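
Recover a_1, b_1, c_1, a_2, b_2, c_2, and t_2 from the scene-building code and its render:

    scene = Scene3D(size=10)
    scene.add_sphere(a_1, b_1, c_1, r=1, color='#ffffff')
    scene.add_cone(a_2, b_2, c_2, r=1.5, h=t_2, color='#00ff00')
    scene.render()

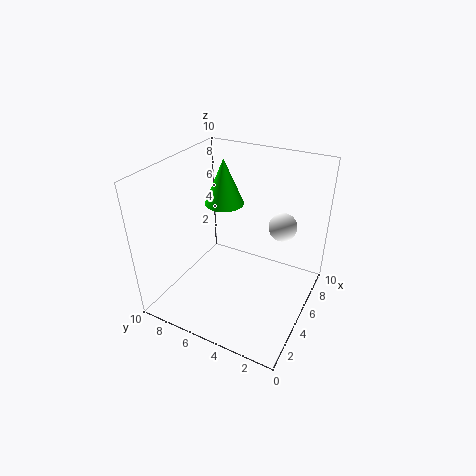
a_1 = 7
b_1 = 2.5
c_1 = 5.5
a_2 = 7.5
b_2 = 7.5
c_2 = 6
t_2 = 3.5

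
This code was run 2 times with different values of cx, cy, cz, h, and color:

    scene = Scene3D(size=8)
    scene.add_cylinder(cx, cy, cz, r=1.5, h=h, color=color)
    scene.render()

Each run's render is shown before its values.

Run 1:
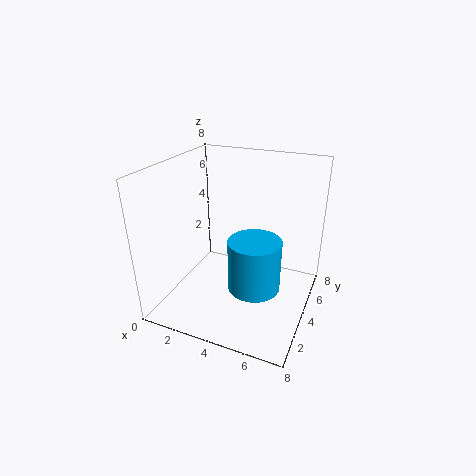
cx = 5
cy = 4
cz = 1
h = 3
color = 'deepskyblue'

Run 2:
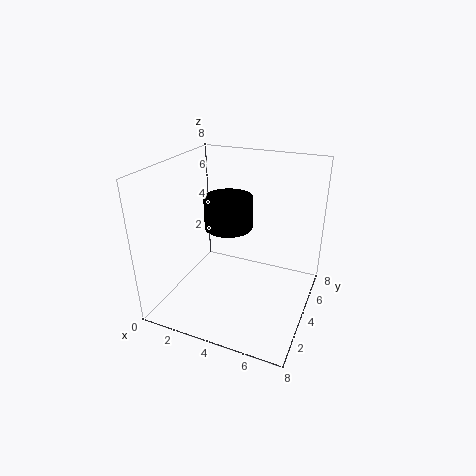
cx = 2.5
cy = 6
cz = 3.5
h = 2
color = 'black'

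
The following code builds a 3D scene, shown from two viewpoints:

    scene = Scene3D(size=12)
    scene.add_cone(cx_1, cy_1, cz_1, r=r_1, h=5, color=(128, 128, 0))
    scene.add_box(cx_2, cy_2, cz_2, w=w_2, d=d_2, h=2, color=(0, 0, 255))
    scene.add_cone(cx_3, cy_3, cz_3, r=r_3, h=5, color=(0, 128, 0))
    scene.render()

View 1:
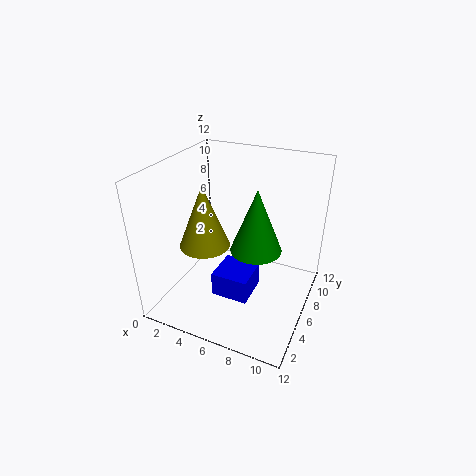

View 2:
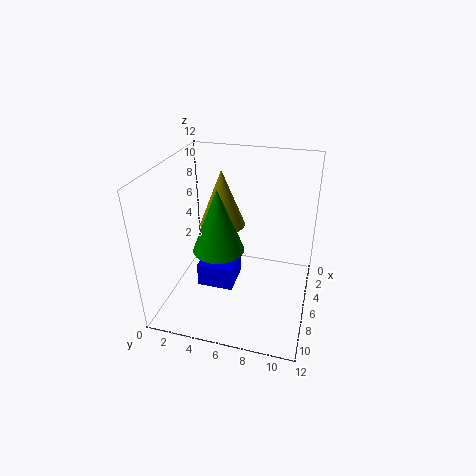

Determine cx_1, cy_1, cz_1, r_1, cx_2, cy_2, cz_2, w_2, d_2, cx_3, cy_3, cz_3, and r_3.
cx_1 = 4, cy_1 = 4, cz_1 = 6, r_1 = 2, cx_2 = 5, cy_2 = 3, cz_2 = 2, w_2 = 3, d_2 = 3, cx_3 = 8, cy_3 = 5, cz_3 = 6, r_3 = 2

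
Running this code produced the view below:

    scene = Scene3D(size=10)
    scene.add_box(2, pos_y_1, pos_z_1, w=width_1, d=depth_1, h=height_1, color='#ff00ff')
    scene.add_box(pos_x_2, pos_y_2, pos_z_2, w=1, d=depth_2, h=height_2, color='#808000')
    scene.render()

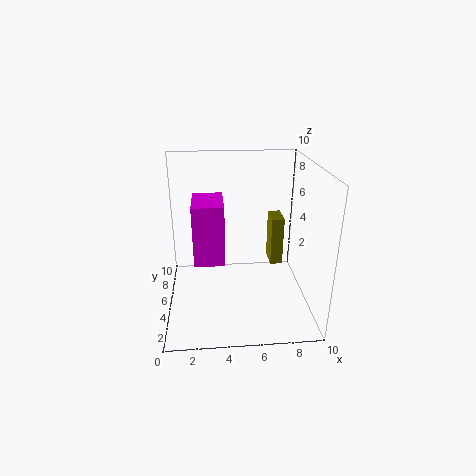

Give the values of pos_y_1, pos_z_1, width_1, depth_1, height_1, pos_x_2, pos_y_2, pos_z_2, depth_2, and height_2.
pos_y_1 = 3
pos_z_1 = 4
width_1 = 2
depth_1 = 3
height_1 = 4
pos_x_2 = 8
pos_y_2 = 8
pos_z_2 = 1
depth_2 = 2
height_2 = 4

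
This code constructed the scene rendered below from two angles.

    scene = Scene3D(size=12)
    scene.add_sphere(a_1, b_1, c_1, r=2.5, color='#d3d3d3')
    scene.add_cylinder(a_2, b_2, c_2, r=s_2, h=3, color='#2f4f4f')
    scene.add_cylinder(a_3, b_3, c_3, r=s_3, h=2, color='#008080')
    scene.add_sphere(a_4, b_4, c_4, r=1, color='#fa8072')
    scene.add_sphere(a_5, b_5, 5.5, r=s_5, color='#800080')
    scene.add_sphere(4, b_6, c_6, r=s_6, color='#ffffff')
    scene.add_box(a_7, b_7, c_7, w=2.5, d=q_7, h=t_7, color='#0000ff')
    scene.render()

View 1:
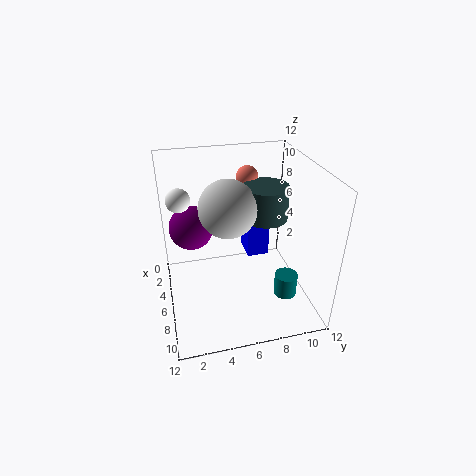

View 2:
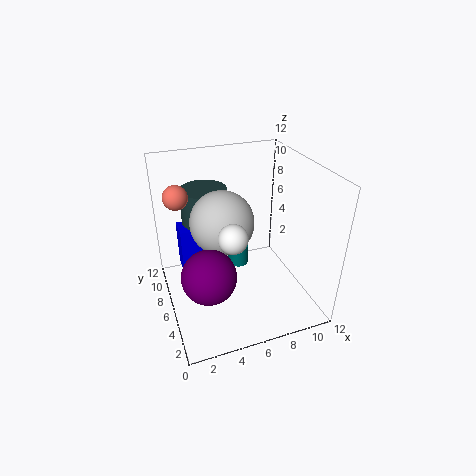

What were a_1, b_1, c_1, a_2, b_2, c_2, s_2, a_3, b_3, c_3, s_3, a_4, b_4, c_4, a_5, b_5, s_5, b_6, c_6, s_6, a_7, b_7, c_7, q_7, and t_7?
a_1 = 4.5; b_1 = 5.5; c_1 = 8; a_2 = 4; b_2 = 9; c_2 = 6.5; s_2 = 2; a_3 = 7.5; b_3 = 10; c_3 = 0.5; s_3 = 1; a_4 = 1.5; b_4 = 8; c_4 = 9.5; a_5 = 2.5; b_5 = 2.5; s_5 = 2; b_6 = 1.5; c_6 = 9; s_6 = 1; a_7 = 1.5; b_7 = 7.5; c_7 = 2.5; q_7 = 2; t_7 = 4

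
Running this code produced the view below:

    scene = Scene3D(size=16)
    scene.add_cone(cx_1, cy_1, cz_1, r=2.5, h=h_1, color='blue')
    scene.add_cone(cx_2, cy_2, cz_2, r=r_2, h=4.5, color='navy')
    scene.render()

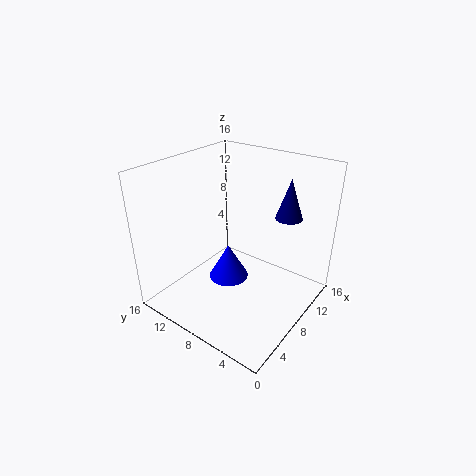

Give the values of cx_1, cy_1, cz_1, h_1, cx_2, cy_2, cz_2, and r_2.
cx_1 = 10, cy_1 = 11, cz_1 = 0.5, h_1 = 4.5, cx_2 = 12, cy_2 = 4, cz_2 = 10, r_2 = 1.5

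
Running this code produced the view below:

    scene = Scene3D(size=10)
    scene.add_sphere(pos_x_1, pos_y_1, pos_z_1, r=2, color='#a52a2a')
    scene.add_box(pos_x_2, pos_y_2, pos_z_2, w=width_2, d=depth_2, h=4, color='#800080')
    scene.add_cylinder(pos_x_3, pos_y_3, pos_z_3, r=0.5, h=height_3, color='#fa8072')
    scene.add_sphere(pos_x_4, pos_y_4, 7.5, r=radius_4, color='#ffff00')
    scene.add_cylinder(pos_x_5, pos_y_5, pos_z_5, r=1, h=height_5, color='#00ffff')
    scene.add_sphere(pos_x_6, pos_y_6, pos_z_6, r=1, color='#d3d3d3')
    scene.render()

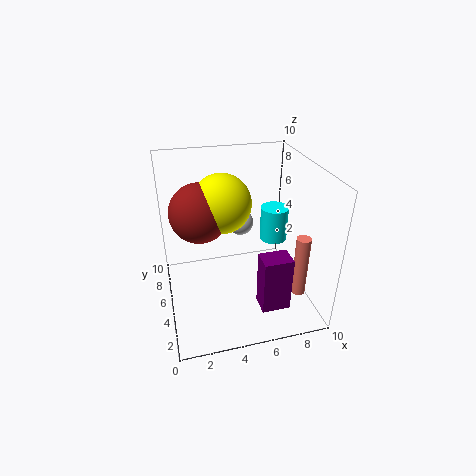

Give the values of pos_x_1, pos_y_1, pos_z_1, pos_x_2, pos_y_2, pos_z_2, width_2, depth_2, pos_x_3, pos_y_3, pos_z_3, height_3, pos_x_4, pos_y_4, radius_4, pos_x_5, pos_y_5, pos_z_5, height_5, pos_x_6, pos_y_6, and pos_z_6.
pos_x_1 = 2.5, pos_y_1 = 5.5, pos_z_1 = 7, pos_x_2 = 6, pos_y_2 = 2, pos_z_2 = 0.5, width_2 = 2, depth_2 = 1.5, pos_x_3 = 9, pos_y_3 = 3, pos_z_3 = 1, height_3 = 4.5, pos_x_4 = 4, pos_y_4 = 5.5, radius_4 = 2, pos_x_5 = 8, pos_y_5 = 6, pos_z_5 = 4, height_5 = 2.5, pos_x_6 = 6, pos_y_6 = 8, pos_z_6 = 4.5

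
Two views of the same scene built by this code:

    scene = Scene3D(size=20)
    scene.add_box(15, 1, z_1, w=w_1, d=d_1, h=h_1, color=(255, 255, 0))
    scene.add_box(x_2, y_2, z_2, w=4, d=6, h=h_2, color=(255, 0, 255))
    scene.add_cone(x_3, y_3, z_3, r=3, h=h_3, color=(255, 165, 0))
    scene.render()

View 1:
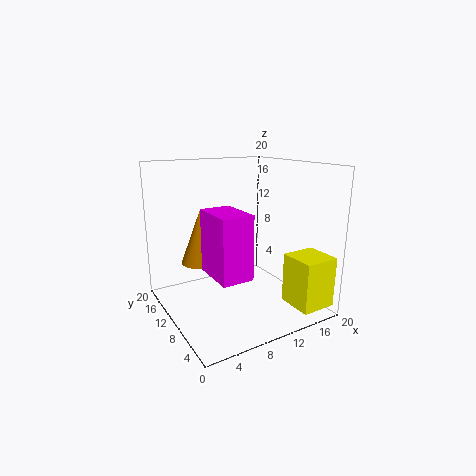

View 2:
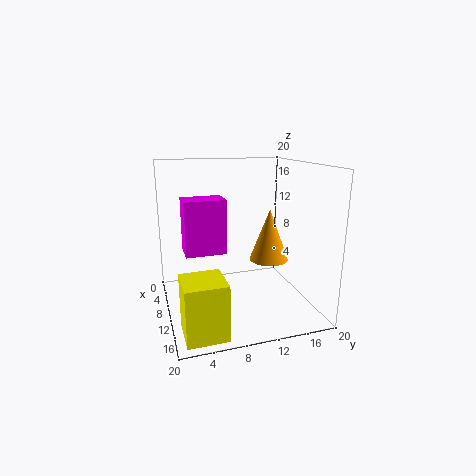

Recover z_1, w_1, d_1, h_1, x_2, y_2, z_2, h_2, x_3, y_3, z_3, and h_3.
z_1 = 1; w_1 = 5; d_1 = 5; h_1 = 7; x_2 = 4; y_2 = 3; z_2 = 7; h_2 = 8; x_3 = 7; y_3 = 16; z_3 = 5; h_3 = 8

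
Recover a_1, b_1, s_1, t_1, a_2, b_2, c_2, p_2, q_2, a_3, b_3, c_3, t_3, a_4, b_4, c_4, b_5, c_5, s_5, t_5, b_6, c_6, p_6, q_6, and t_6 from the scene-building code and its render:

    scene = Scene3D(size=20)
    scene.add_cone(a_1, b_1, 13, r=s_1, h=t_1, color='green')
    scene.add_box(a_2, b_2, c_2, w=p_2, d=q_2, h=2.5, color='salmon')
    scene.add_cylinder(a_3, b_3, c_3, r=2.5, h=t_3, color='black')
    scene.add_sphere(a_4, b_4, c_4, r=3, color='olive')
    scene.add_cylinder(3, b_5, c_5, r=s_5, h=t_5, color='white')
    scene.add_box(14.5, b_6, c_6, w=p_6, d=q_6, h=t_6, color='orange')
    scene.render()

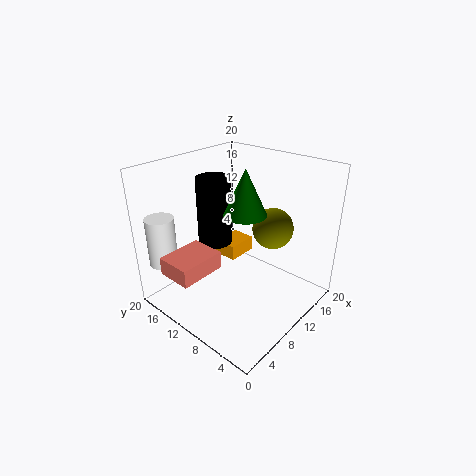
a_1 = 11.5, b_1 = 10, s_1 = 3, t_1 = 6.5, a_2 = 1, b_2 = 11, c_2 = 6, p_2 = 6.5, q_2 = 5, a_3 = 10.5, b_3 = 15, c_3 = 7.5, t_3 = 10, a_4 = 15.5, b_4 = 8, c_4 = 10, b_5 = 18, c_5 = 6, s_5 = 2, t_5 = 7, b_6 = 15, c_6 = 2, p_6 = 5, q_6 = 4.5, t_6 = 2.5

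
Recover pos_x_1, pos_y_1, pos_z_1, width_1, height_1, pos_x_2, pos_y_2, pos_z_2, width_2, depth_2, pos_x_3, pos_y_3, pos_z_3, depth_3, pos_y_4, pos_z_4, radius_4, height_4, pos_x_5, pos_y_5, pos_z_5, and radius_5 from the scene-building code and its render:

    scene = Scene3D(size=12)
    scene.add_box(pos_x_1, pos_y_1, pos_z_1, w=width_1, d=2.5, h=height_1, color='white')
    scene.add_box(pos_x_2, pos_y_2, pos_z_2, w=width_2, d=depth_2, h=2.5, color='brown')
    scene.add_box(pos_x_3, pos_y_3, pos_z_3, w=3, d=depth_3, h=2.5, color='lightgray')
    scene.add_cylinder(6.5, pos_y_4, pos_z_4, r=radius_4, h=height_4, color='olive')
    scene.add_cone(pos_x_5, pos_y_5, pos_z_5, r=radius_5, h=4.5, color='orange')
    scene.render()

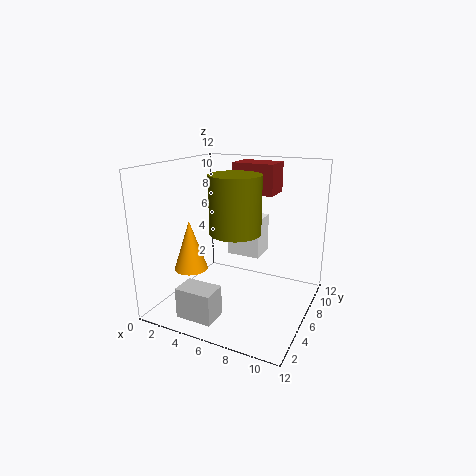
pos_x_1 = 4
pos_y_1 = 8
pos_z_1 = 3.5
width_1 = 3
height_1 = 3.5
pos_x_2 = 5
pos_y_2 = 7
pos_z_2 = 9.5
width_2 = 3.5
depth_2 = 2.5
pos_x_3 = 3
pos_y_3 = 1
pos_z_3 = 0.5
depth_3 = 2
pos_y_4 = 4.5
pos_z_4 = 7
radius_4 = 2
height_4 = 4.5
pos_x_5 = 1.5
pos_y_5 = 5.5
pos_z_5 = 2.5
radius_5 = 1.5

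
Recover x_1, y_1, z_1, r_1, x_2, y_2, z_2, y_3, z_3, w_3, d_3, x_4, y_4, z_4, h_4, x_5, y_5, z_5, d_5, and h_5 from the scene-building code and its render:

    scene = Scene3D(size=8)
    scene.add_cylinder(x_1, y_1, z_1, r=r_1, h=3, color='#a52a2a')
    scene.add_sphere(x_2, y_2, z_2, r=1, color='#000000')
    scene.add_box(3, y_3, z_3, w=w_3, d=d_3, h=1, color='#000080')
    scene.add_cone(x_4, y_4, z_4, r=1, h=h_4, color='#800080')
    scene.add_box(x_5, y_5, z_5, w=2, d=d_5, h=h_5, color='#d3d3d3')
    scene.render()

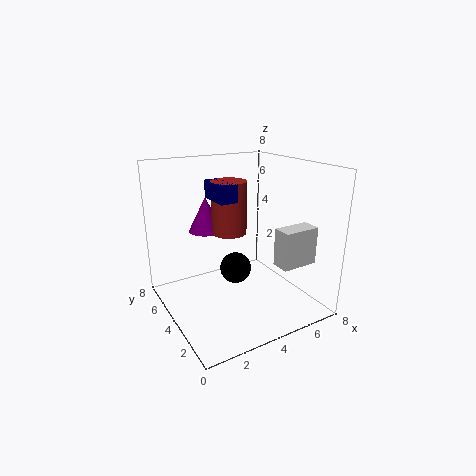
x_1 = 4, y_1 = 5, z_1 = 4, r_1 = 1, x_2 = 5, y_2 = 6, z_2 = 1, y_3 = 4, z_3 = 6, w_3 = 1, d_3 = 2, x_4 = 3, y_4 = 6, z_4 = 4, h_4 = 2, x_5 = 5, y_5 = 1, z_5 = 3, d_5 = 1, h_5 = 2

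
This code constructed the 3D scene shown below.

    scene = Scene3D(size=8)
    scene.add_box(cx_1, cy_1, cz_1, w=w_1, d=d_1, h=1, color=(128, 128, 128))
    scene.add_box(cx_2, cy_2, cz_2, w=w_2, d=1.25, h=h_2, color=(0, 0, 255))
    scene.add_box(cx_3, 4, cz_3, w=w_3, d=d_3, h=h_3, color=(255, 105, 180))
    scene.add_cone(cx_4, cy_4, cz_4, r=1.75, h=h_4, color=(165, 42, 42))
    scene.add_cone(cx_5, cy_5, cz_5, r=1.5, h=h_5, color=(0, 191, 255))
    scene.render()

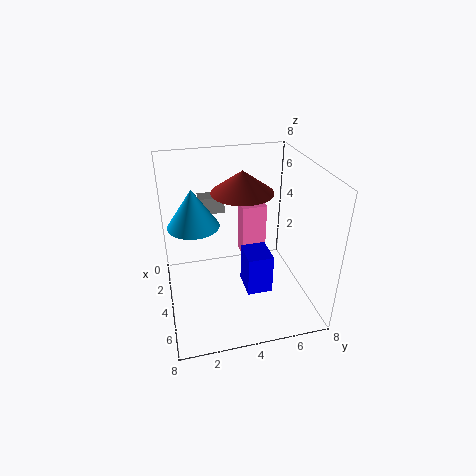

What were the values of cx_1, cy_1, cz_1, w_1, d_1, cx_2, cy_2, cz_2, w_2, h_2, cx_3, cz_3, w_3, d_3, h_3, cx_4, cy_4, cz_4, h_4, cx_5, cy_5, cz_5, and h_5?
cx_1 = 0.75; cy_1 = 2.25; cz_1 = 4.5; w_1 = 1; d_1 = 1.5; cx_2 = 5.5; cy_2 = 3.75; cz_2 = 2.5; w_2 = 1.5; h_2 = 2; cx_3 = 4; cz_3 = 3.5; w_3 = 1; d_3 = 1.25; h_3 = 2.75; cx_4 = 3; cy_4 = 4.5; cz_4 = 6.25; h_4 = 1.25; cx_5 = 2.5; cy_5 = 1.75; cz_5 = 4.25; h_5 = 2.25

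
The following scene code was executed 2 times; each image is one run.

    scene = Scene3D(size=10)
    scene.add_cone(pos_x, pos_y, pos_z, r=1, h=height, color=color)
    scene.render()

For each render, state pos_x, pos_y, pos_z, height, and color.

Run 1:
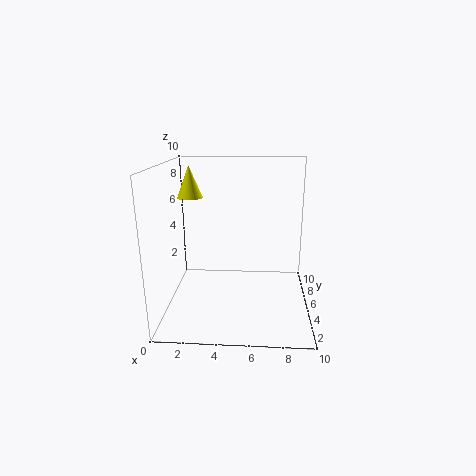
pos_x = 1; pos_y = 8.5; pos_z = 7; height = 2.5; color = 'yellow'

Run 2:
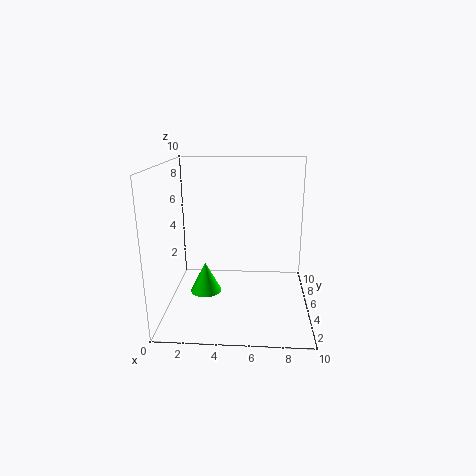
pos_x = 3; pos_y = 3; pos_z = 2; height = 2; color = 'lime'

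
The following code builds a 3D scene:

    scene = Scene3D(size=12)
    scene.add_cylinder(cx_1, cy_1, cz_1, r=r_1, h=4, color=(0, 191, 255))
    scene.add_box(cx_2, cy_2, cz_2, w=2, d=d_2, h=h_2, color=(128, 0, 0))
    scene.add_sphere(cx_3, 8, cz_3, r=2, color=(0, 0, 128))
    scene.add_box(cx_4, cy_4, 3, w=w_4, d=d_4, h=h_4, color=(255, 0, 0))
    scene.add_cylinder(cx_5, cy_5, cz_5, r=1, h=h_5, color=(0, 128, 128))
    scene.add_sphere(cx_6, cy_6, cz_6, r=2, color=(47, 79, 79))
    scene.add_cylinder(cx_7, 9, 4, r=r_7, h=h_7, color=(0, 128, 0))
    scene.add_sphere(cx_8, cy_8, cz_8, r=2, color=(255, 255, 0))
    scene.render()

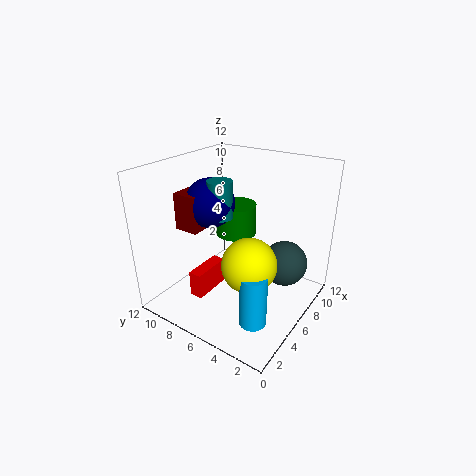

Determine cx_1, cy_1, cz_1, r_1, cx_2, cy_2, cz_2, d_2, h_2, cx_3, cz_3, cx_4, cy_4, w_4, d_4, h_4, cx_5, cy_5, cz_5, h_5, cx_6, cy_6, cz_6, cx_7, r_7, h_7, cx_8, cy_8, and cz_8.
cx_1 = 2; cy_1 = 2; cz_1 = 2; r_1 = 1; cx_2 = 3; cy_2 = 8; cz_2 = 7; d_2 = 2; h_2 = 3; cx_3 = 5; cz_3 = 9; cx_4 = 1; cy_4 = 6; w_4 = 3; d_4 = 1; h_4 = 2; cx_5 = 5; cy_5 = 7; cz_5 = 8; h_5 = 3; cx_6 = 9; cy_6 = 3; cz_6 = 3; cx_7 = 10; r_7 = 2; h_7 = 3; cx_8 = 3; cy_8 = 3; cz_8 = 6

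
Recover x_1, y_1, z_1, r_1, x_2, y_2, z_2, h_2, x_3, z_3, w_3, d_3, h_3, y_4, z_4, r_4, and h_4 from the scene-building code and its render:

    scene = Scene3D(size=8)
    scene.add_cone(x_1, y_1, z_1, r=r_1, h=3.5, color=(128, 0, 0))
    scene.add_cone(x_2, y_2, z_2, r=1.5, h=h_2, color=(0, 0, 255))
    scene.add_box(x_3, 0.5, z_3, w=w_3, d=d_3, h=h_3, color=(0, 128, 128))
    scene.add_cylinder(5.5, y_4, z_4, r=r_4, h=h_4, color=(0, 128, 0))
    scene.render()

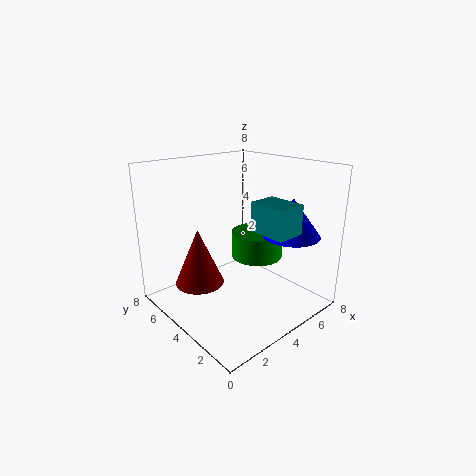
x_1 = 3; y_1 = 6.5; z_1 = 0.5; r_1 = 1.5; x_2 = 5.5; y_2 = 1.5; z_2 = 4.5; h_2 = 2; x_3 = 3.5; z_3 = 5; w_3 = 1.5; d_3 = 2; h_3 = 1.5; y_4 = 4; z_4 = 2.5; r_4 = 1.5; h_4 = 1.5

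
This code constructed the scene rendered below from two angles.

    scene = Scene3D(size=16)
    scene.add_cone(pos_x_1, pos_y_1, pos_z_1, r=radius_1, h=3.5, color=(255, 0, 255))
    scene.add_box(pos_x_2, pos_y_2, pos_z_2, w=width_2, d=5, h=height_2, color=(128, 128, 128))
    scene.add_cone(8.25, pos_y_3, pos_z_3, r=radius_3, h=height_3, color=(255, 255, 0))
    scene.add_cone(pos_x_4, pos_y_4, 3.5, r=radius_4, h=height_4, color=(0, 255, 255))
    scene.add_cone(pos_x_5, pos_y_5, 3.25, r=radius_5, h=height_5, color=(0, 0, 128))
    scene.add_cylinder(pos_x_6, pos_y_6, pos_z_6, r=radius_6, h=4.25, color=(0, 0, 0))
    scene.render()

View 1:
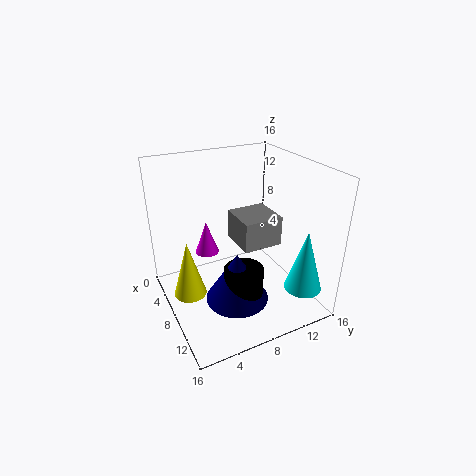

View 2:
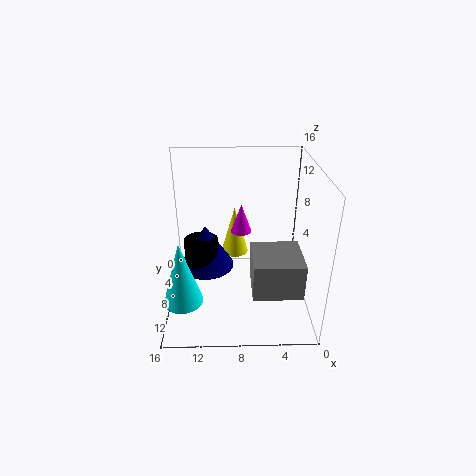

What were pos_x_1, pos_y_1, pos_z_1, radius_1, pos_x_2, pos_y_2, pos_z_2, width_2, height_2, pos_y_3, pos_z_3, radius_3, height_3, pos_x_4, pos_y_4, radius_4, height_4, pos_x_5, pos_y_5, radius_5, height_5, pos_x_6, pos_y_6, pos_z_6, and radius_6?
pos_x_1 = 7.5
pos_y_1 = 4.5
pos_z_1 = 7
radius_1 = 1.25
pos_x_2 = 1.75
pos_y_2 = 9.75
pos_z_2 = 4.75
width_2 = 5
height_2 = 3.75
pos_y_3 = 2
pos_z_3 = 2.75
radius_3 = 1.75
height_3 = 6.25
pos_x_4 = 13.75
pos_y_4 = 13
radius_4 = 2
height_4 = 6.75
pos_x_5 = 11.75
pos_y_5 = 6
radius_5 = 3.25
height_5 = 5.25
pos_x_6 = 12.25
pos_y_6 = 6.5
pos_z_6 = 2.75
radius_6 = 2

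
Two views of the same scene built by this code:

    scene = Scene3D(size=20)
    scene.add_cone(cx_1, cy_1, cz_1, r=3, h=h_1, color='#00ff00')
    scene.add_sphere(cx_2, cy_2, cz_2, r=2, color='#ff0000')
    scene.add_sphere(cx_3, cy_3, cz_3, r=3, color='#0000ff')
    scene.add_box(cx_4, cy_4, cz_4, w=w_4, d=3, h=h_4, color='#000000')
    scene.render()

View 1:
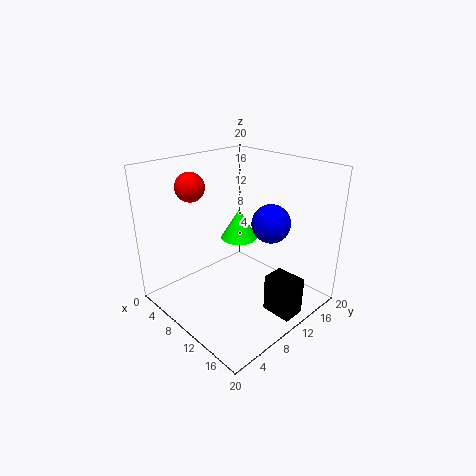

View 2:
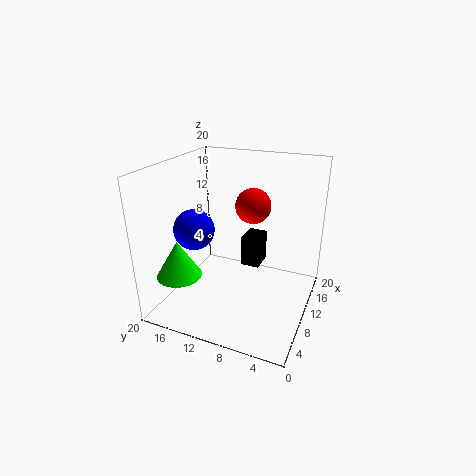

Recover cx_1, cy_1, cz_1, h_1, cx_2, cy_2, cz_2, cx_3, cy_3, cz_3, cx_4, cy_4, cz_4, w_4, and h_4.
cx_1 = 4; cy_1 = 16; cz_1 = 6; h_1 = 5; cx_2 = 5; cy_2 = 6; cz_2 = 17; cx_3 = 10; cy_3 = 17; cz_3 = 10; cx_4 = 16; cy_4 = 9; cz_4 = 2; w_4 = 4; h_4 = 5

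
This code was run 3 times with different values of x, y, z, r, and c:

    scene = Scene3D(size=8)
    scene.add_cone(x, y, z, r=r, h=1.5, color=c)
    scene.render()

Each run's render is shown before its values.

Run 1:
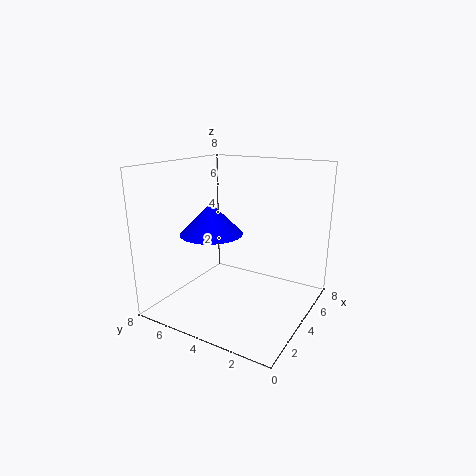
x = 1.5
y = 4
z = 5
r = 1.5
c = 'blue'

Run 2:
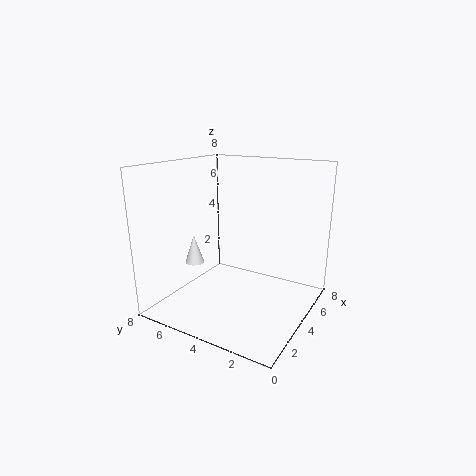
x = 2
y = 5.5
z = 3
r = 0.5
c = 'white'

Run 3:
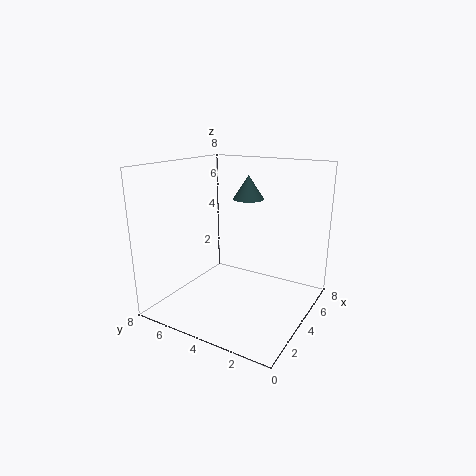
x = 7
y = 5
z = 5.5
r = 1
c = 'darkslategray'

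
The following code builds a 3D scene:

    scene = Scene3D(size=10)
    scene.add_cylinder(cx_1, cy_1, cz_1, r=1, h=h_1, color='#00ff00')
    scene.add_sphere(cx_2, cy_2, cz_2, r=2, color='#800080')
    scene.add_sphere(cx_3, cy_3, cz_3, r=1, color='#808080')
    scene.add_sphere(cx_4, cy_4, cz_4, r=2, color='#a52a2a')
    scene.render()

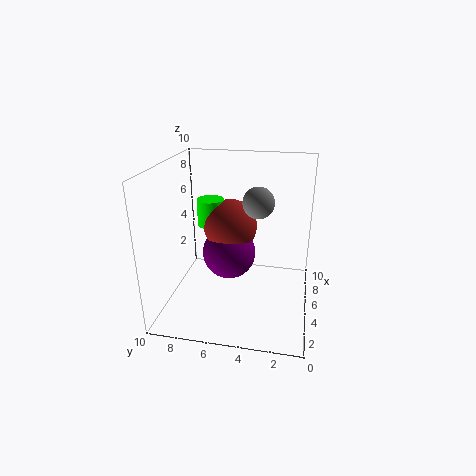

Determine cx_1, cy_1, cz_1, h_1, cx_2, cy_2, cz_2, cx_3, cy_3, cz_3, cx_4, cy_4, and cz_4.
cx_1 = 7
cy_1 = 7.5
cz_1 = 5
h_1 = 2
cx_2 = 6.5
cy_2 = 6
cz_2 = 3
cx_3 = 4
cy_3 = 3.5
cz_3 = 8
cx_4 = 7
cy_4 = 6
cz_4 = 5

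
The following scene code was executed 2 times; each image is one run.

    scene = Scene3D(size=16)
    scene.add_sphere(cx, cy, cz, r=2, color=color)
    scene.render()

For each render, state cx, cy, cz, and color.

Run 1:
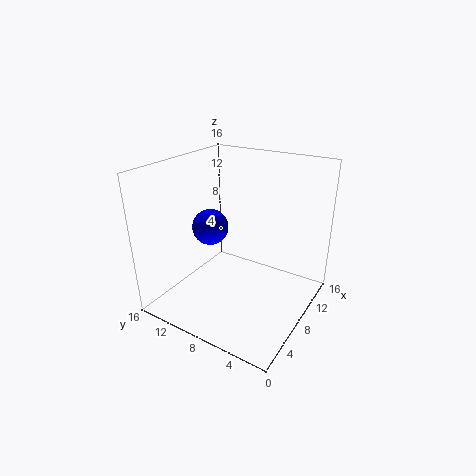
cx = 7
cy = 11
cz = 9
color = 'blue'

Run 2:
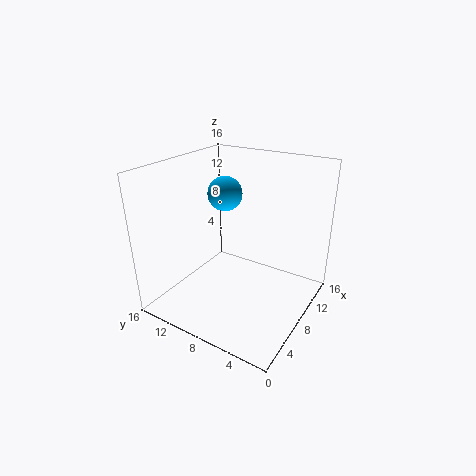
cx = 10
cy = 11
cz = 12
color = 'deepskyblue'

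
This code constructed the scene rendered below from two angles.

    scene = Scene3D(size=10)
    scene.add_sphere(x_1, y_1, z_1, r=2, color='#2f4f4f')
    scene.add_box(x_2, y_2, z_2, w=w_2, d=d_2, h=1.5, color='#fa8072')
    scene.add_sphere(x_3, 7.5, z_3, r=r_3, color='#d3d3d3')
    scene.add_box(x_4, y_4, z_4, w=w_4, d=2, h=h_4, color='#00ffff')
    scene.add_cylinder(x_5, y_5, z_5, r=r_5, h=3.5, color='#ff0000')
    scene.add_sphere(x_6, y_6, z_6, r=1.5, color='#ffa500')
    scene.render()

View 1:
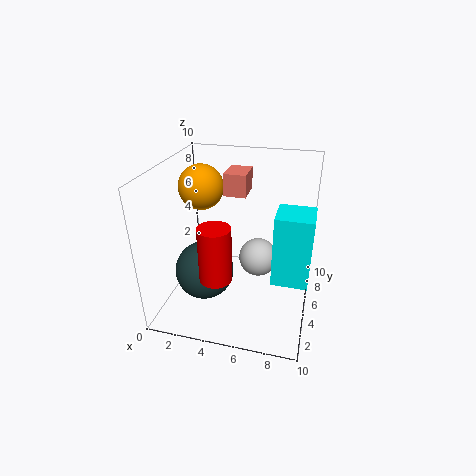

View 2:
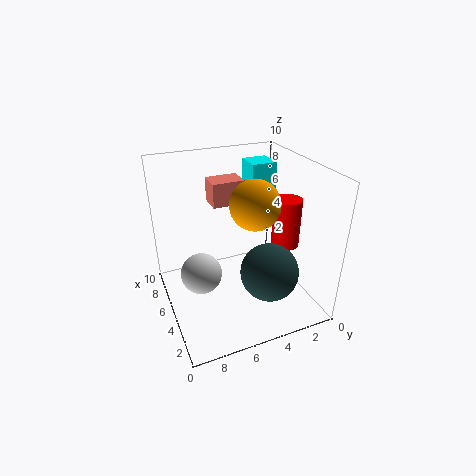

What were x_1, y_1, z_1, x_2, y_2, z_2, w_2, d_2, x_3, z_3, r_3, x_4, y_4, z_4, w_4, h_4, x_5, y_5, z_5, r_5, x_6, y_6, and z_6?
x_1 = 3
y_1 = 3.5
z_1 = 3
x_2 = 4
y_2 = 5
z_2 = 8
w_2 = 1.5
d_2 = 2
x_3 = 6
z_3 = 2
r_3 = 1.5
x_4 = 8
y_4 = 0.5
z_4 = 5
w_4 = 2
h_4 = 4
x_5 = 4.5
y_5 = 1.5
z_5 = 4
r_5 = 1
x_6 = 2.5
y_6 = 5
z_6 = 8.5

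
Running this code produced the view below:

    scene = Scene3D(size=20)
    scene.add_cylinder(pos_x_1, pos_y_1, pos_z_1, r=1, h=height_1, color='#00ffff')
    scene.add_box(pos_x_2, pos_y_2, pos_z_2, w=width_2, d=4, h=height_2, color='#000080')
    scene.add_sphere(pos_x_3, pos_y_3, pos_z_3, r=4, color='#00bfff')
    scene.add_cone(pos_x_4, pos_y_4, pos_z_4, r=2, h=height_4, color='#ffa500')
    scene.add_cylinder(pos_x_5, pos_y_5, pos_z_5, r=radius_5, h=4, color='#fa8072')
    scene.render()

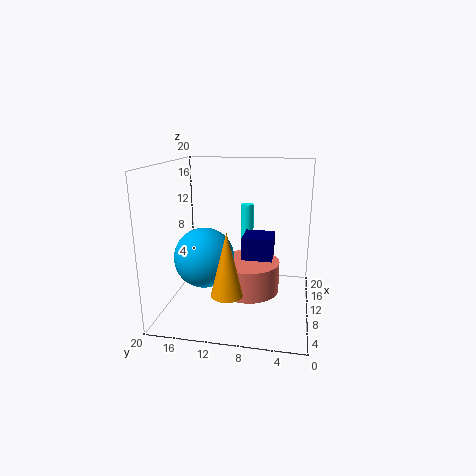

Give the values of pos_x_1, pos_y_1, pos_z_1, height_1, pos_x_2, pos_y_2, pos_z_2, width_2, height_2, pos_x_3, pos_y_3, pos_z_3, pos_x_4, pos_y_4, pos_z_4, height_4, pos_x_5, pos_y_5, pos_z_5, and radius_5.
pos_x_1 = 18
pos_y_1 = 10
pos_z_1 = 6
height_1 = 7
pos_x_2 = 7
pos_y_2 = 5
pos_z_2 = 8
width_2 = 4
height_2 = 3
pos_x_3 = 7
pos_y_3 = 14
pos_z_3 = 8
pos_x_4 = 3
pos_y_4 = 10
pos_z_4 = 5
height_4 = 8
pos_x_5 = 7
pos_y_5 = 8
pos_z_5 = 4
radius_5 = 4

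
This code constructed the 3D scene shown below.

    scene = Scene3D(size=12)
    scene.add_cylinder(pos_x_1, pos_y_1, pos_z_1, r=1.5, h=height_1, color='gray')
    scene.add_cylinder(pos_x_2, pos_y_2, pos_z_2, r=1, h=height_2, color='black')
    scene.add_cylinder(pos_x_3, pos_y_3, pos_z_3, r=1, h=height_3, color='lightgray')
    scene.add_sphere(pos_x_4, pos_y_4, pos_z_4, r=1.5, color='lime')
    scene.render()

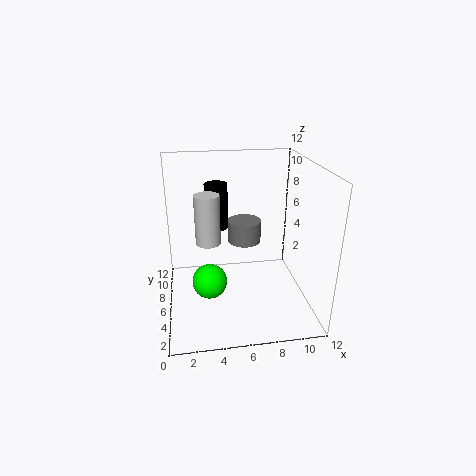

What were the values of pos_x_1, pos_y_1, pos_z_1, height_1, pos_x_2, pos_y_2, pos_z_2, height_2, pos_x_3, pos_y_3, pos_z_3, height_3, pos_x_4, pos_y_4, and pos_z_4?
pos_x_1 = 7; pos_y_1 = 8.5; pos_z_1 = 4.5; height_1 = 2; pos_x_2 = 4.5; pos_y_2 = 8.5; pos_z_2 = 6; height_2 = 4; pos_x_3 = 3.5; pos_y_3 = 5.5; pos_z_3 = 6; height_3 = 4; pos_x_4 = 3.5; pos_y_4 = 6; pos_z_4 = 2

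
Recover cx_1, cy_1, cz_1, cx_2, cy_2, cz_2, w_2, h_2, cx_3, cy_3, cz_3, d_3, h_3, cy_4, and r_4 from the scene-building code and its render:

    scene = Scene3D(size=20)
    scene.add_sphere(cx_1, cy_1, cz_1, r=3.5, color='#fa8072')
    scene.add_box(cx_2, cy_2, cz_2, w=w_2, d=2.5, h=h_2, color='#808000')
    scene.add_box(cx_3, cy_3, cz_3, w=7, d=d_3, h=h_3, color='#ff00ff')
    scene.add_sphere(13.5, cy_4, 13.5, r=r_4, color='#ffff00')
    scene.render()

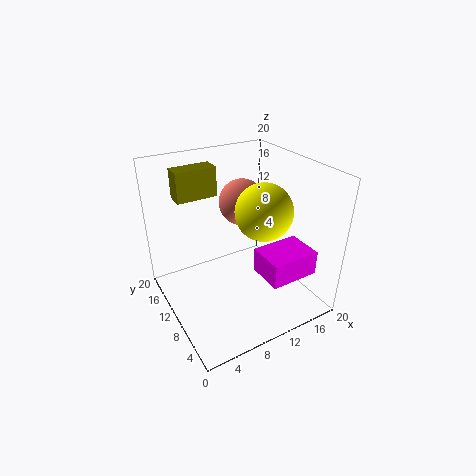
cx_1 = 13.5; cy_1 = 14.75; cz_1 = 12.75; cx_2 = 2.75; cy_2 = 12.5; cz_2 = 15.75; w_2 = 5.5; h_2 = 4; cx_3 = 11.75; cy_3 = 3.25; cz_3 = 5; d_3 = 5.25; h_3 = 3.5; cy_4 = 9; r_4 = 4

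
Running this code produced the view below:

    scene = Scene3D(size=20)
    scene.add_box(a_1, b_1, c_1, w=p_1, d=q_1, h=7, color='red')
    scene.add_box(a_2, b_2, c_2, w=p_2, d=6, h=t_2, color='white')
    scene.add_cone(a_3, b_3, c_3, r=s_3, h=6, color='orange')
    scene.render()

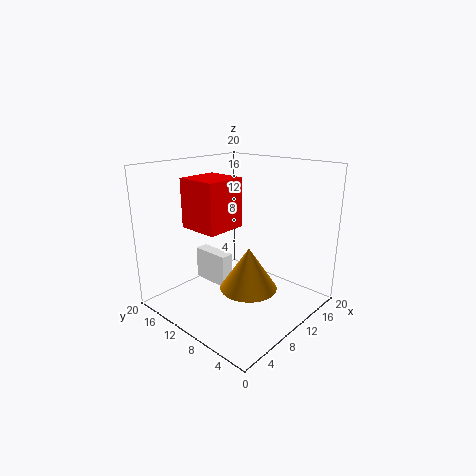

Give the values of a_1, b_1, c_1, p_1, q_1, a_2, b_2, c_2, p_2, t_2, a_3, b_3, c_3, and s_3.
a_1 = 6; b_1 = 11; c_1 = 11; p_1 = 6; q_1 = 6; a_2 = 10; b_2 = 13; c_2 = 1; p_2 = 2; t_2 = 5; a_3 = 10; b_3 = 8; c_3 = 3; s_3 = 4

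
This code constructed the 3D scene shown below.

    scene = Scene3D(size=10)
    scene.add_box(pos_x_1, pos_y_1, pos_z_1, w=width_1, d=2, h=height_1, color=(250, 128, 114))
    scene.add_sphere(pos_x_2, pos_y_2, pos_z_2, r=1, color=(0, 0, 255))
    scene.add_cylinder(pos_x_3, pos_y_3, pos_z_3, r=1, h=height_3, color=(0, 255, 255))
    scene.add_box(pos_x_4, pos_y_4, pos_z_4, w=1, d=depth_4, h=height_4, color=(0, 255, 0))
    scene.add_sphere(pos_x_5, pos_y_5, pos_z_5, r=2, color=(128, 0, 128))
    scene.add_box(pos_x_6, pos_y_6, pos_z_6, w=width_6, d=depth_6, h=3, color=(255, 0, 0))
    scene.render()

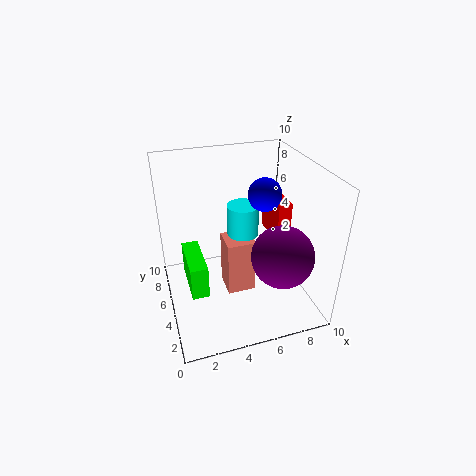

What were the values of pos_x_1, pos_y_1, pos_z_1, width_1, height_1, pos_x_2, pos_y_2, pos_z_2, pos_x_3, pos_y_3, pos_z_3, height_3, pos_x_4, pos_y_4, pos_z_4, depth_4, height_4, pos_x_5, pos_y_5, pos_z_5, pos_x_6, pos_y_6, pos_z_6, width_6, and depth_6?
pos_x_1 = 4; pos_y_1 = 4; pos_z_1 = 1; width_1 = 2; height_1 = 4; pos_x_2 = 6; pos_y_2 = 3; pos_z_2 = 9; pos_x_3 = 5; pos_y_3 = 4; pos_z_3 = 6; height_3 = 2; pos_x_4 = 1; pos_y_4 = 1; pos_z_4 = 4; depth_4 = 3; height_4 = 2; pos_x_5 = 7; pos_y_5 = 2; pos_z_5 = 5; pos_x_6 = 8; pos_y_6 = 5; pos_z_6 = 4; width_6 = 1; depth_6 = 3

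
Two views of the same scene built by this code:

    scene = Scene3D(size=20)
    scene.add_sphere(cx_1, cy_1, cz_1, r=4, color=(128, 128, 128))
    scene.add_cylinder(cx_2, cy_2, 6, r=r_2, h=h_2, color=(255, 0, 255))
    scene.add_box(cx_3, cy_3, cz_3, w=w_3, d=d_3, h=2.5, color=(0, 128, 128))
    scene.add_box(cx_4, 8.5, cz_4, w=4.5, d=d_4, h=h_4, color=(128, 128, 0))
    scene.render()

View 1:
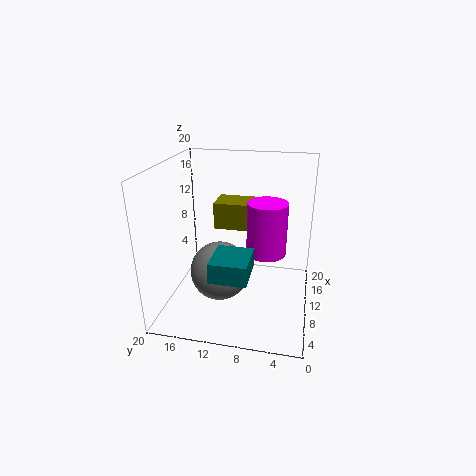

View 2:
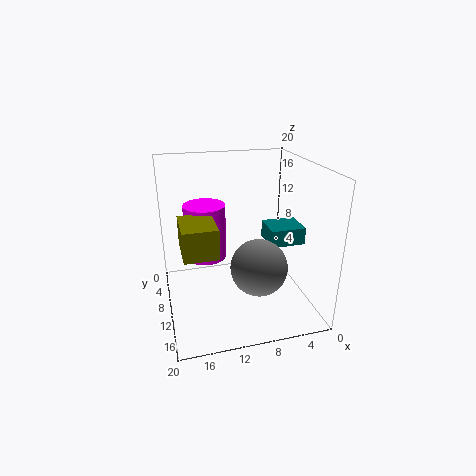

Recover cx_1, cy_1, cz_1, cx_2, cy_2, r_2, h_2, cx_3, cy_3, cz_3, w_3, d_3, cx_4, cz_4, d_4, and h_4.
cx_1 = 7.5; cy_1 = 12; cz_1 = 6; cx_2 = 14; cy_2 = 6.5; r_2 = 3; h_2 = 8; cx_3 = 0.5; cy_3 = 7; cz_3 = 8.5; w_3 = 5; d_3 = 4.5; cx_4 = 13.5; cz_4 = 9.5; d_4 = 6; h_4 = 4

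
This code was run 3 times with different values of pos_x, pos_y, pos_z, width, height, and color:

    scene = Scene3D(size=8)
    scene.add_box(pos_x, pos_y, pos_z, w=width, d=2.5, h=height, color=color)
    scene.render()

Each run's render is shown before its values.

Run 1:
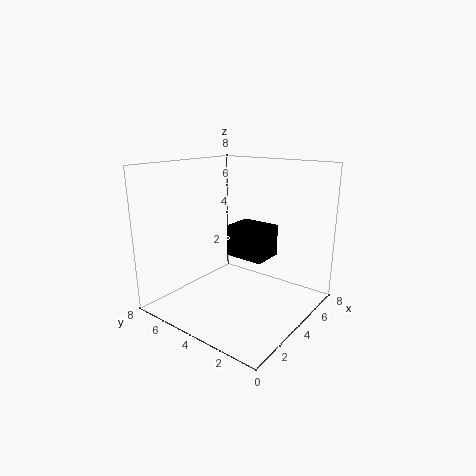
pos_x = 5.5, pos_y = 3.5, pos_z = 2, width = 2, height = 2, color = 'black'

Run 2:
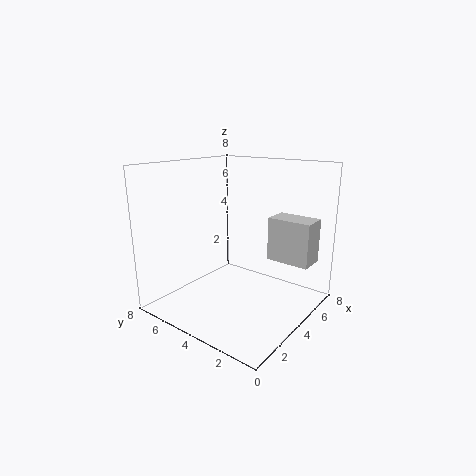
pos_x = 5.5, pos_y = 0.5, pos_z = 2.5, width = 1.5, height = 2.5, color = 'lightgray'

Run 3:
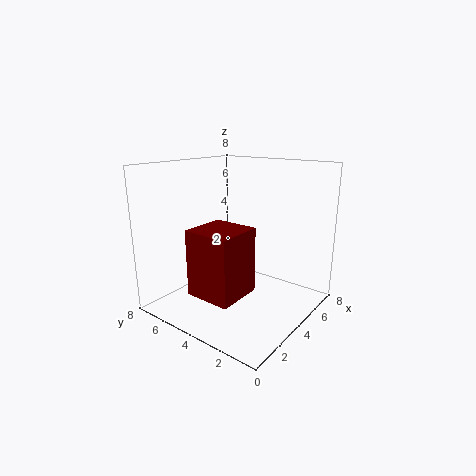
pos_x = 1, pos_y = 2.5, pos_z = 1.5, width = 2.5, height = 3.5, color = 'maroon'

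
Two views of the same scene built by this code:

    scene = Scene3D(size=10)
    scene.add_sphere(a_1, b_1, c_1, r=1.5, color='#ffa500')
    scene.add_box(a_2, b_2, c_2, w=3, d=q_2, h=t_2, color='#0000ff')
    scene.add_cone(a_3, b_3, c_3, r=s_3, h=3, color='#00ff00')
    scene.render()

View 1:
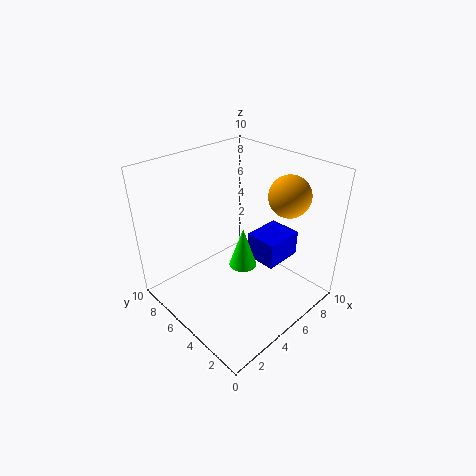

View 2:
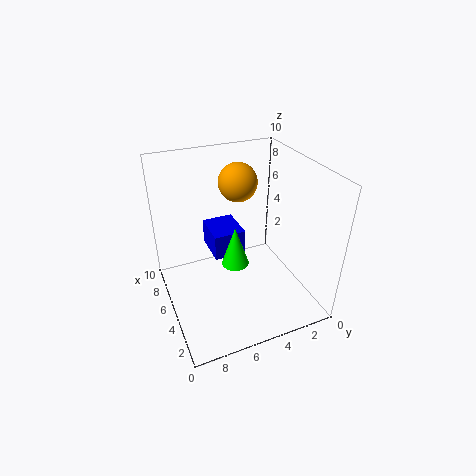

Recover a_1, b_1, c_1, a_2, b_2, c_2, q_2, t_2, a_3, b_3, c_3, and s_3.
a_1 = 8.5; b_1 = 3.5; c_1 = 7.5; a_2 = 7; b_2 = 3.5; c_2 = 2; q_2 = 2.5; t_2 = 2; a_3 = 5.5; b_3 = 5; c_3 = 2.5; s_3 = 1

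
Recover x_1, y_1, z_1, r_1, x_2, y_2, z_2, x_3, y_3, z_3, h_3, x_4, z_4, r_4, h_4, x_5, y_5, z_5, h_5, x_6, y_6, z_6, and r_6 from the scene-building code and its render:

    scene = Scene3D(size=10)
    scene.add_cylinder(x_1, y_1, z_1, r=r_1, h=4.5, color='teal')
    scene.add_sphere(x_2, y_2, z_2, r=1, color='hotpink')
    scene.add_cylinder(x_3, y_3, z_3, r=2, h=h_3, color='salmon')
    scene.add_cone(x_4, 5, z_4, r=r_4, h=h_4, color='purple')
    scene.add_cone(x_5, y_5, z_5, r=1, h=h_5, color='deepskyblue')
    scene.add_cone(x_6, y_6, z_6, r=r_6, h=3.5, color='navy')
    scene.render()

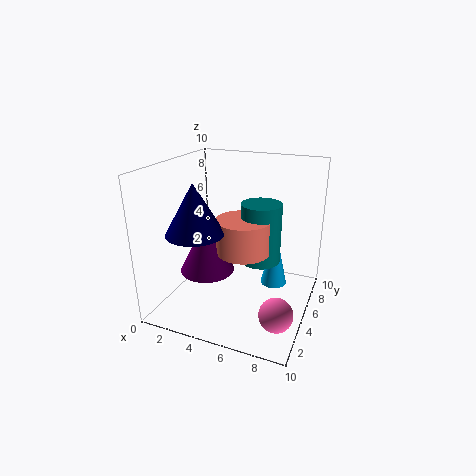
x_1 = 6
y_1 = 7
z_1 = 2.5
r_1 = 1.5
x_2 = 9
y_2 = 1
z_2 = 2.5
x_3 = 5
y_3 = 6
z_3 = 3.5
h_3 = 2.5
x_4 = 2.5
z_4 = 2
r_4 = 2
h_4 = 4
x_5 = 7
y_5 = 7.5
z_5 = 0.5
h_5 = 4.5
x_6 = 2.5
y_6 = 3.5
z_6 = 5.5
r_6 = 2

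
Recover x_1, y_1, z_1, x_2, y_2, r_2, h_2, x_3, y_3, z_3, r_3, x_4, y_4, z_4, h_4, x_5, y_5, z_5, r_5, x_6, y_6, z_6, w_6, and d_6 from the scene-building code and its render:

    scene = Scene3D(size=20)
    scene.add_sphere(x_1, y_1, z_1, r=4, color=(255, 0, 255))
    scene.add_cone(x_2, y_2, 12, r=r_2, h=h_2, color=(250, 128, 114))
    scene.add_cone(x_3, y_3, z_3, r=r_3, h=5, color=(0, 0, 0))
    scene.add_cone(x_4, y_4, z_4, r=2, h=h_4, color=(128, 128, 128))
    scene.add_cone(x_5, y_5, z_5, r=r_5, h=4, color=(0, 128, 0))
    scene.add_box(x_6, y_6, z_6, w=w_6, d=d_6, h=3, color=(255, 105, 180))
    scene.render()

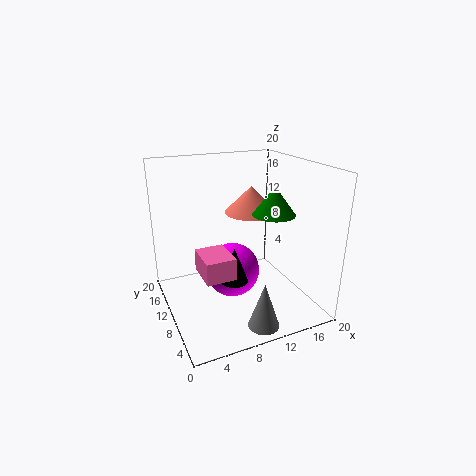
x_1 = 10; y_1 = 12; z_1 = 4; x_2 = 14; y_2 = 14; r_2 = 4; h_2 = 4; x_3 = 9; y_3 = 9; z_3 = 4; r_3 = 2; x_4 = 10; y_4 = 2; z_4 = 1; h_4 = 6; x_5 = 15; y_5 = 9; z_5 = 13; r_5 = 3; x_6 = 4; y_6 = 6; z_6 = 6; w_6 = 4; d_6 = 5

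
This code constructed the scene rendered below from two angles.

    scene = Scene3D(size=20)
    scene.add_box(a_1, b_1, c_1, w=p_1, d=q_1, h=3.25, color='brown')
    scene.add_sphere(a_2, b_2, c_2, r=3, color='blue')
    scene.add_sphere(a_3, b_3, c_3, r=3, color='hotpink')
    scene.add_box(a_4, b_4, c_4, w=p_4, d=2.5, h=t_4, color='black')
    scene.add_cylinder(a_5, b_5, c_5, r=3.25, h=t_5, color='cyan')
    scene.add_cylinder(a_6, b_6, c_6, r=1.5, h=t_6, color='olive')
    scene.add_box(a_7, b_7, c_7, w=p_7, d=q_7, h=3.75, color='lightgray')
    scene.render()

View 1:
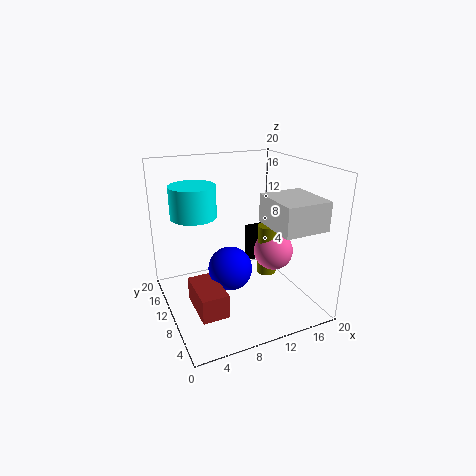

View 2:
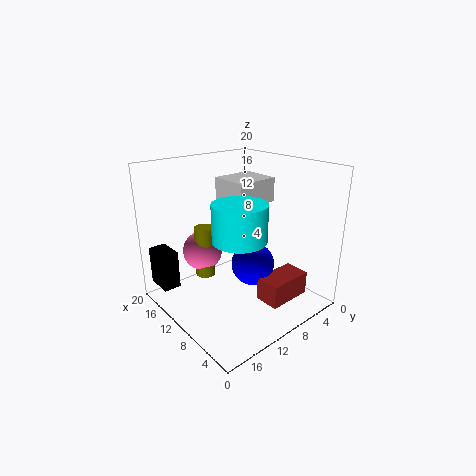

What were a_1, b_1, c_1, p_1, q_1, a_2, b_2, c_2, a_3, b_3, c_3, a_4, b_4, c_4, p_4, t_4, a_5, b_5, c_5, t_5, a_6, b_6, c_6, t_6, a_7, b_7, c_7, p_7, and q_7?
a_1 = 2.5, b_1 = 3.75, c_1 = 2.25, p_1 = 3.5, q_1 = 6.25, a_2 = 8.25, b_2 = 8.75, c_2 = 6.25, a_3 = 16.75, b_3 = 11.5, c_3 = 6, a_4 = 15.5, b_4 = 16.5, c_4 = 2.25, p_4 = 4, t_4 = 5.5, a_5 = 5, b_5 = 14, c_5 = 12.5, t_5 = 4.5, a_6 = 15.75, b_6 = 11.75, c_6 = 2.5, t_6 = 7.75, a_7 = 12, b_7 = 1, c_7 = 13, p_7 = 6, q_7 = 6.75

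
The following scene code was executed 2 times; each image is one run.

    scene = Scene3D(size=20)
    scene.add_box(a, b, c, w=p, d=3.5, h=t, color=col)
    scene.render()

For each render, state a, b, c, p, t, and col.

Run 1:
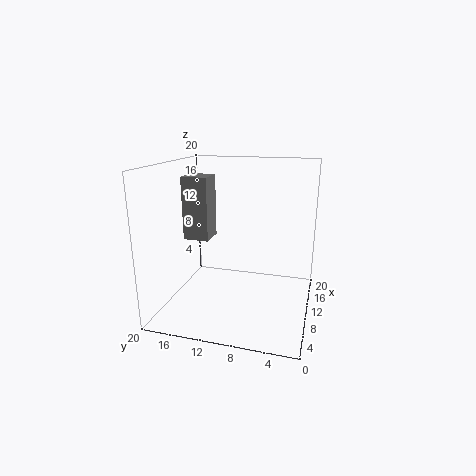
a = 7.5, b = 13.5, c = 10, p = 3.5, t = 8.5, col = 'gray'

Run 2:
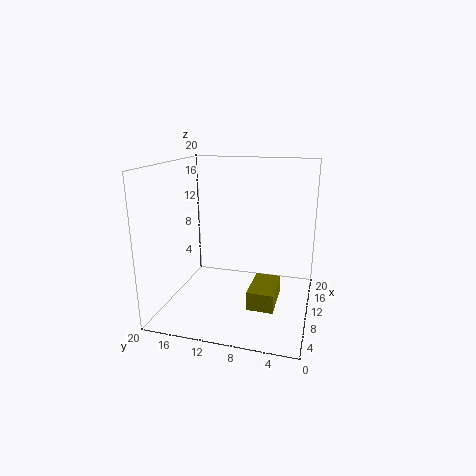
a = 5, b = 4, c = 2, p = 6, t = 2.5, col = 'olive'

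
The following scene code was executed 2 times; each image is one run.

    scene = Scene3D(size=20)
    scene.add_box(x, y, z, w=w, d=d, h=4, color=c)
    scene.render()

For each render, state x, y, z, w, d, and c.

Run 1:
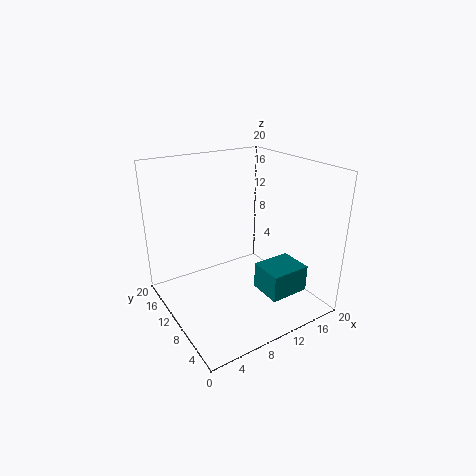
x = 13
y = 5
z = 1
w = 6
d = 5
c = 'teal'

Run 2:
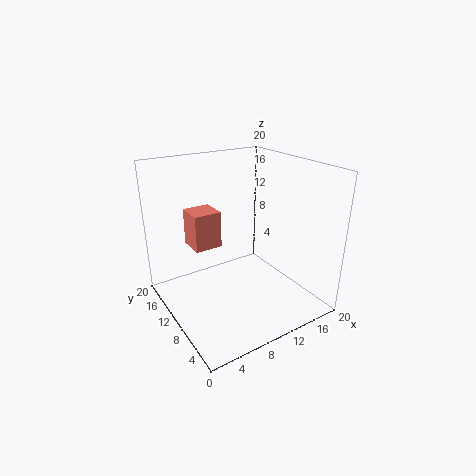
x = 1
y = 4
z = 13
w = 3
d = 3
c = 'salmon'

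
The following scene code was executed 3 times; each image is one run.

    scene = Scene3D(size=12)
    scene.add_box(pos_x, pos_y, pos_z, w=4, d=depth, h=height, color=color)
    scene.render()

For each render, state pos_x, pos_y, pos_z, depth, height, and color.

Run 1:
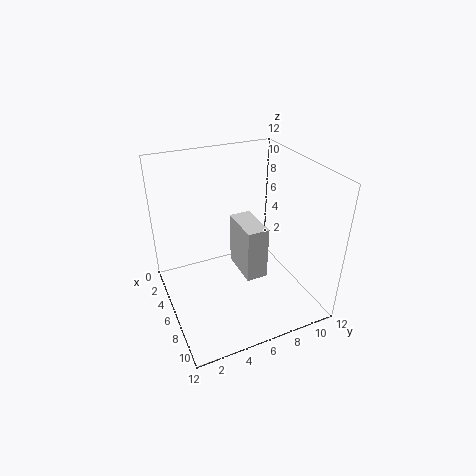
pos_x = 2, pos_y = 7, pos_z = 1, depth = 2, height = 5, color = 'lightgray'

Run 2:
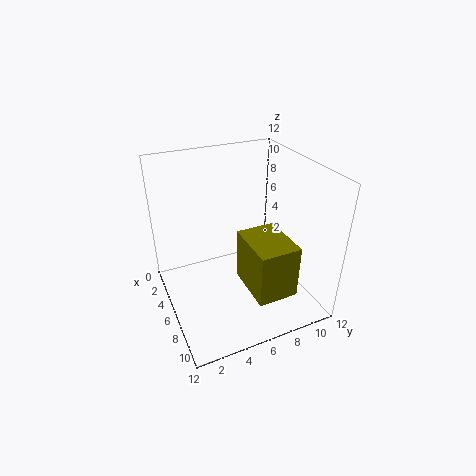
pos_x = 8, pos_y = 5, pos_z = 4, depth = 3, height = 4, color = 'olive'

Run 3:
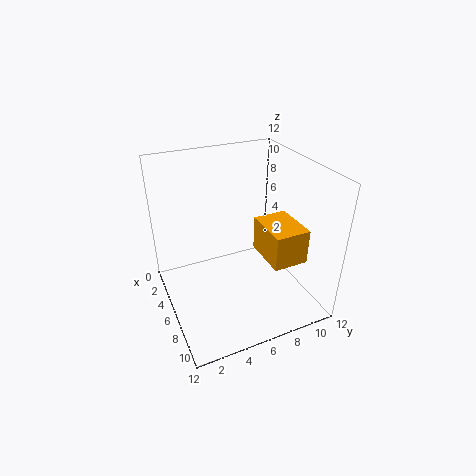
pos_x = 5, pos_y = 8, pos_z = 4, depth = 3, height = 3, color = 'orange'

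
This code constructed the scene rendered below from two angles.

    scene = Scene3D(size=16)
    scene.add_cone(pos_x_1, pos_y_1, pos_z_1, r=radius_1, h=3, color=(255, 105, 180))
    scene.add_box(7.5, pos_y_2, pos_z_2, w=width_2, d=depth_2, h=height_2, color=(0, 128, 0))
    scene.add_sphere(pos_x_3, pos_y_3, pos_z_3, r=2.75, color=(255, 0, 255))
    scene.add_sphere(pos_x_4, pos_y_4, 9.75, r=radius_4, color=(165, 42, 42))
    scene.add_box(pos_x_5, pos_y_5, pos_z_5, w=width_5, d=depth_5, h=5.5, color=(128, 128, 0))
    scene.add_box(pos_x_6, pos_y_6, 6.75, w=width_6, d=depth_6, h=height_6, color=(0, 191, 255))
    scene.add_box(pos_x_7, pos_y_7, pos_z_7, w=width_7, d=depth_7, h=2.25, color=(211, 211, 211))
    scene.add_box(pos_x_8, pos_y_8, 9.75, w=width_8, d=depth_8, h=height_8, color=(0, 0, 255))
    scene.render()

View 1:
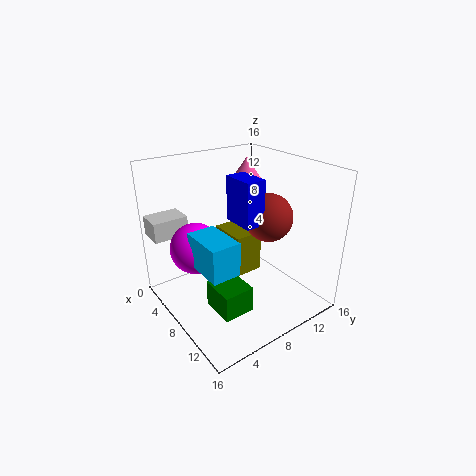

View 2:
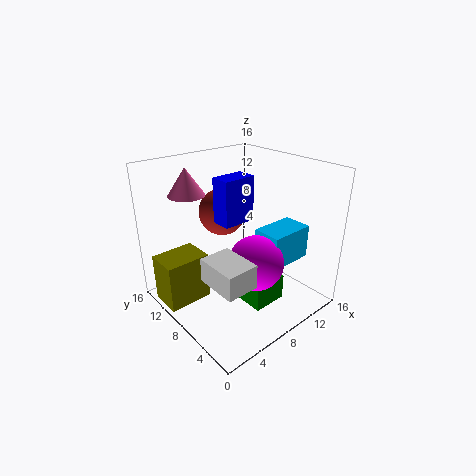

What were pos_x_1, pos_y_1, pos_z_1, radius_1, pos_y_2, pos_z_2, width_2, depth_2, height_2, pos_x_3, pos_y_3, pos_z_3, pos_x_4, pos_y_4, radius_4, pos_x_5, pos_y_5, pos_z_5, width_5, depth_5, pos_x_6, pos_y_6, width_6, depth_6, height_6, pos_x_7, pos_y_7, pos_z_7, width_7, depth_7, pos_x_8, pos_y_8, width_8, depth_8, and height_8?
pos_x_1 = 4.25
pos_y_1 = 12
pos_z_1 = 12.75
radius_1 = 2
pos_y_2 = 4
pos_z_2 = 0.5
width_2 = 4
depth_2 = 3.5
height_2 = 3
pos_x_3 = 6.5
pos_y_3 = 3.5
pos_z_3 = 7.5
pos_x_4 = 8.75
pos_y_4 = 11.75
radius_4 = 2.75
pos_x_5 = 0.25
pos_y_5 = 10
pos_z_5 = 0.5
width_5 = 5
depth_5 = 3.75
pos_x_6 = 7.75
pos_y_6 = 2
width_6 = 4.75
depth_6 = 3
height_6 = 3.5
pos_x_7 = 0.5
pos_y_7 = 0.25
pos_z_7 = 7.75
width_7 = 3
depth_7 = 4
pos_x_8 = 6.25
pos_y_8 = 7.75
width_8 = 3.75
depth_8 = 2.25
height_8 = 5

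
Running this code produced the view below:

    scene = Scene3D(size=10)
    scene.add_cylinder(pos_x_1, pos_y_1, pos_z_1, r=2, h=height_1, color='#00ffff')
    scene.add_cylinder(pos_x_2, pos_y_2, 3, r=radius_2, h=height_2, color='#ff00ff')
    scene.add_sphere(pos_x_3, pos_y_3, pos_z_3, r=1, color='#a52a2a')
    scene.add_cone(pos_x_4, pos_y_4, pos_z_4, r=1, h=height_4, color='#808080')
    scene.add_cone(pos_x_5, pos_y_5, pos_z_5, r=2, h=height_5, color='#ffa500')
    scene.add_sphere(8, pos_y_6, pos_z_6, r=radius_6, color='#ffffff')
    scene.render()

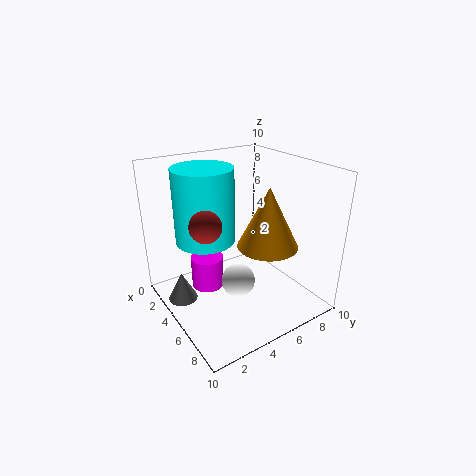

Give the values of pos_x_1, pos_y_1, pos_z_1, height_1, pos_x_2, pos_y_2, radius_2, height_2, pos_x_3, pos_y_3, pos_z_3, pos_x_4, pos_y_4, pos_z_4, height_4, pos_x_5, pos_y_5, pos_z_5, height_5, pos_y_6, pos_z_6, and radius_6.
pos_x_1 = 4, pos_y_1 = 3, pos_z_1 = 5, height_1 = 5, pos_x_2 = 6, pos_y_2 = 2, radius_2 = 1, height_2 = 2, pos_x_3 = 6, pos_y_3 = 2, pos_z_3 = 7, pos_x_4 = 4, pos_y_4 = 1, pos_z_4 = 1, height_4 = 2, pos_x_5 = 7, pos_y_5 = 6, pos_z_5 = 5, height_5 = 4, pos_y_6 = 3, pos_z_6 = 4, radius_6 = 1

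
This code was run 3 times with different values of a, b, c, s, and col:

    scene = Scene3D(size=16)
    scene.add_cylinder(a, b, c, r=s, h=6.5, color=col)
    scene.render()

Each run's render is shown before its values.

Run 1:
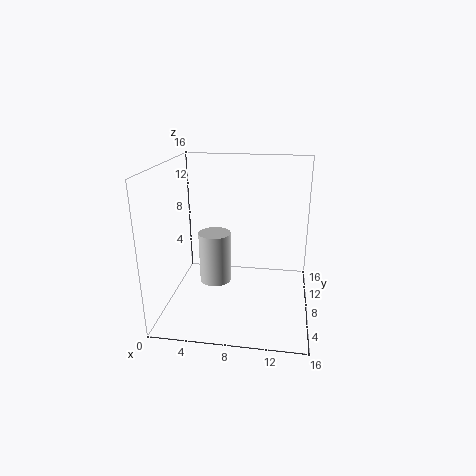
a = 4.5, b = 11.5, c = 0.5, s = 2, col = 'lightgray'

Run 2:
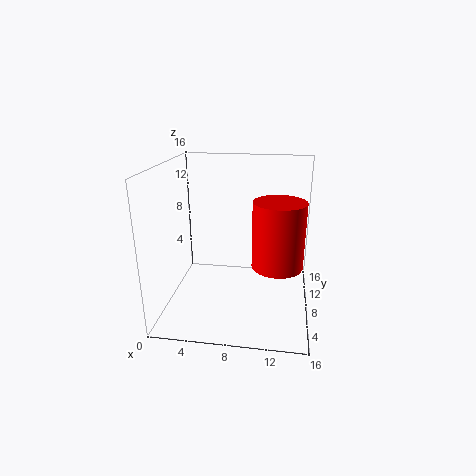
a = 12.5, b = 4, c = 7, s = 2.5, col = 'red'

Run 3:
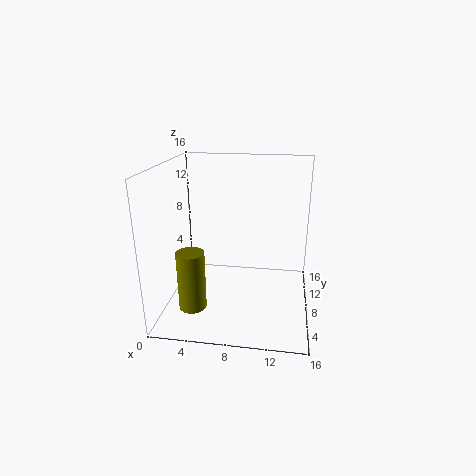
a = 3.5, b = 4.5, c = 1, s = 1.5, col = 'olive'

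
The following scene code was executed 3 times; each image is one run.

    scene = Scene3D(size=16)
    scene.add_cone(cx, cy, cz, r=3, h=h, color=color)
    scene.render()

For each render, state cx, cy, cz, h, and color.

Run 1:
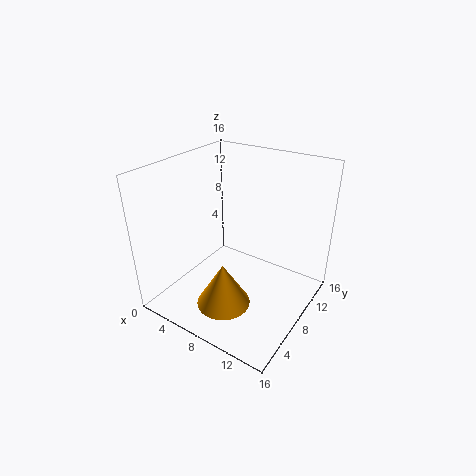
cx = 8, cy = 5, cz = 1, h = 5, color = 'orange'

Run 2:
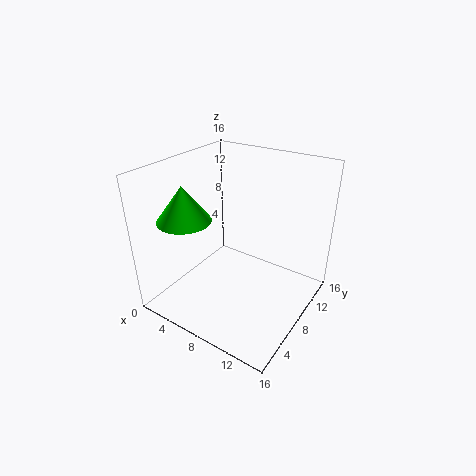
cx = 3, cy = 5, cz = 10, h = 4, color = 'lime'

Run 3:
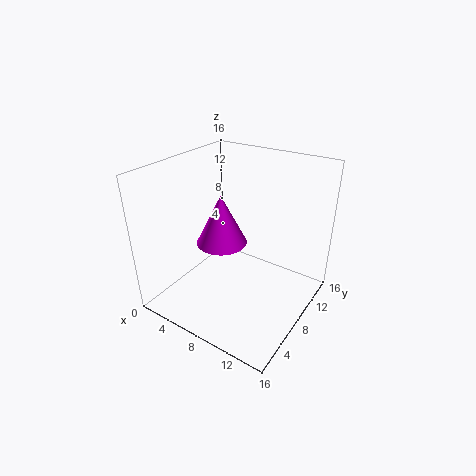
cx = 5, cy = 9, cz = 6, h = 6, color = 'magenta'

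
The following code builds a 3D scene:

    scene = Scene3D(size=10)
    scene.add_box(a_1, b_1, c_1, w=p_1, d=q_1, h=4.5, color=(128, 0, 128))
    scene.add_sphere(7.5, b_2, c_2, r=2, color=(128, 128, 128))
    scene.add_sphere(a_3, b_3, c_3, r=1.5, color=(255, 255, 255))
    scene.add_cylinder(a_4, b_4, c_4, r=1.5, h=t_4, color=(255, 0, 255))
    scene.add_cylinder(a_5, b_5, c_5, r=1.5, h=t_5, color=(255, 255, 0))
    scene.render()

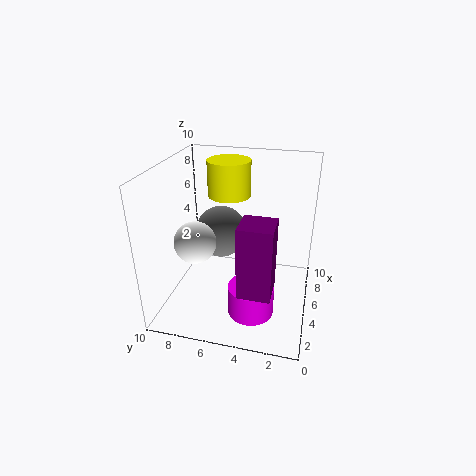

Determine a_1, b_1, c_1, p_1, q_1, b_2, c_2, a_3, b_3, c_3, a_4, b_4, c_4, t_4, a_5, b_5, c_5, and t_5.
a_1 = 0.5
b_1 = 2
c_1 = 3.5
p_1 = 2
q_1 = 2
b_2 = 7
c_2 = 4
a_3 = 4.5
b_3 = 8
c_3 = 4.5
a_4 = 2.5
b_4 = 3.5
c_4 = 1
t_4 = 2
a_5 = 6.5
b_5 = 6
c_5 = 7.5
t_5 = 2.5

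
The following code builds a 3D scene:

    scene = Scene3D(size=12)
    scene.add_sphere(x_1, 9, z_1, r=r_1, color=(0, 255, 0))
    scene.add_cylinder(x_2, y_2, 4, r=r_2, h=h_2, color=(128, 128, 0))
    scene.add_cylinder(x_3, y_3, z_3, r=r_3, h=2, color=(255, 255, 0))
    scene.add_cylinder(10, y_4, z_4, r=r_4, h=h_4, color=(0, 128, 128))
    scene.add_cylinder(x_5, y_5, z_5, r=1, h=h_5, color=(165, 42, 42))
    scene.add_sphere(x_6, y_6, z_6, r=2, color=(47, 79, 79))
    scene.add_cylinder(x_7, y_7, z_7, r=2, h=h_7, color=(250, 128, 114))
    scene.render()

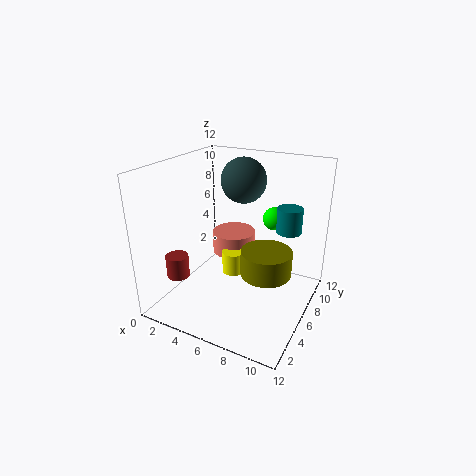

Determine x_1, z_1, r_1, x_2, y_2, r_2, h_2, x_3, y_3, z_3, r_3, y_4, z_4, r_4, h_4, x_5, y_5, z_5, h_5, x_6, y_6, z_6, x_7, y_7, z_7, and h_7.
x_1 = 8, z_1 = 7, r_1 = 1, x_2 = 9, y_2 = 5, r_2 = 2, h_2 = 2, x_3 = 5, y_3 = 7, z_3 = 2, r_3 = 1, y_4 = 7, z_4 = 7, r_4 = 1, h_4 = 2, x_5 = 1, y_5 = 4, z_5 = 2, h_5 = 2, x_6 = 5, y_6 = 9, z_6 = 10, x_7 = 4, y_7 = 9, z_7 = 3, h_7 = 2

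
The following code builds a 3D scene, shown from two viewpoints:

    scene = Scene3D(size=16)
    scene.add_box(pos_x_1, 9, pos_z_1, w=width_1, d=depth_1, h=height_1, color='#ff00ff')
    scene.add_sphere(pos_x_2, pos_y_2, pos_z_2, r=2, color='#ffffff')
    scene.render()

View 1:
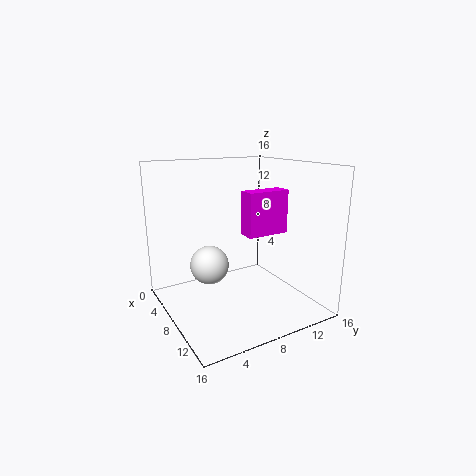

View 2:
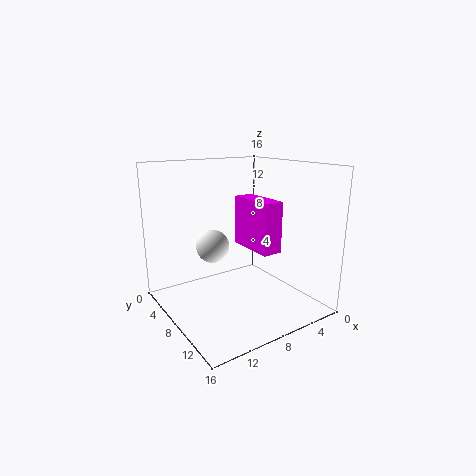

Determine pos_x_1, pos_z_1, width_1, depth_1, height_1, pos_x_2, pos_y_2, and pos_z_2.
pos_x_1 = 7
pos_z_1 = 8
width_1 = 2
depth_1 = 5
height_1 = 5
pos_x_2 = 9
pos_y_2 = 4
pos_z_2 = 6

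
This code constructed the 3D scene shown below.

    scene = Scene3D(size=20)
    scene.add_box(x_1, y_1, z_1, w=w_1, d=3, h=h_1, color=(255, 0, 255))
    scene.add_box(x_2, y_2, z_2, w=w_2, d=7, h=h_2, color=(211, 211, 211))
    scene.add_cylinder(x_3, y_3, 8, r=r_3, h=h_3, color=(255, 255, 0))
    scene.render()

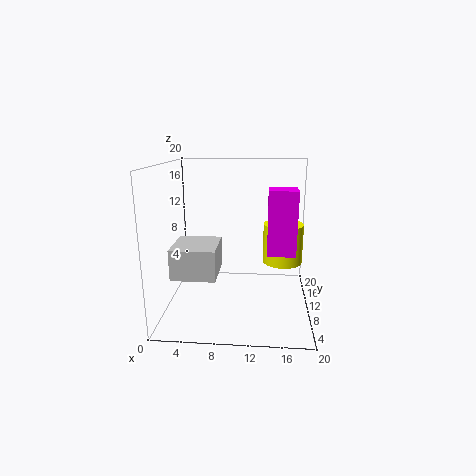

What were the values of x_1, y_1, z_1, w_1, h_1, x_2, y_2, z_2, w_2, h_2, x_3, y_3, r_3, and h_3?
x_1 = 14
y_1 = 4.5
z_1 = 9.5
w_1 = 3.5
h_1 = 8
x_2 = 0.5
y_2 = 8
z_2 = 4
w_2 = 6.5
h_2 = 4.5
x_3 = 16
y_3 = 7
r_3 = 2.5
h_3 = 5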